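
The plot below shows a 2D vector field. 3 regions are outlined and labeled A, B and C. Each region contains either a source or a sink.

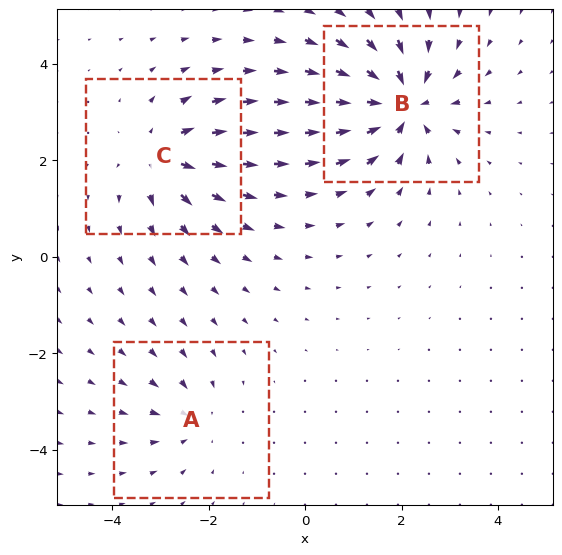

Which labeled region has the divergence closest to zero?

Divergence at each region's feature centre — A: about -3, B: about -6, C: about +4. Region A is closest to zero.

A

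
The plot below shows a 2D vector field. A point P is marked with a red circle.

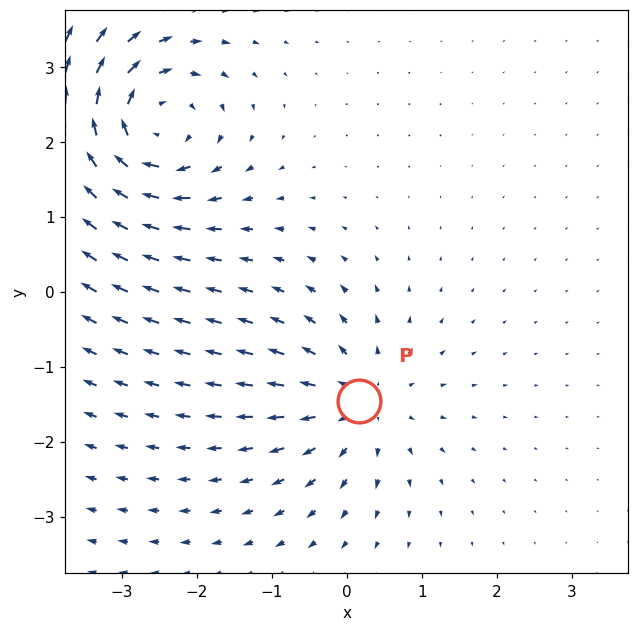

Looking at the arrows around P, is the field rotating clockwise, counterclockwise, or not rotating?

not rotating

Near P at (0.2, -1.5) the arrows show no circulation. The curl there is ≈0.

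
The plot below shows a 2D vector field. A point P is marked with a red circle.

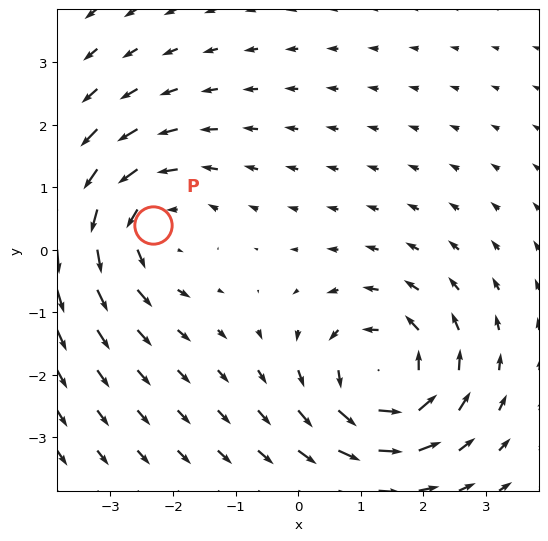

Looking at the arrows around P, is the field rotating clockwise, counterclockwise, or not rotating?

counterclockwise

Near P at (-2.3, 0.4) the arrows circulate counterclockwise. The curl (z-component) there is about +4; positive curl means counterclockwise rotation.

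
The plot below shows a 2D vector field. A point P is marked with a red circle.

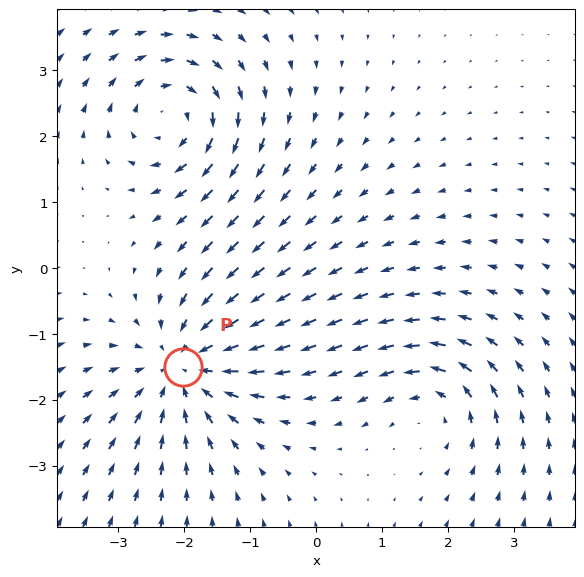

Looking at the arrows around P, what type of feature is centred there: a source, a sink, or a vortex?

sink

At P (-2.0, -1.5) the arrows converge inward. Divergence about -5, curl ≈0 — negative divergence with near-zero curl is a sink.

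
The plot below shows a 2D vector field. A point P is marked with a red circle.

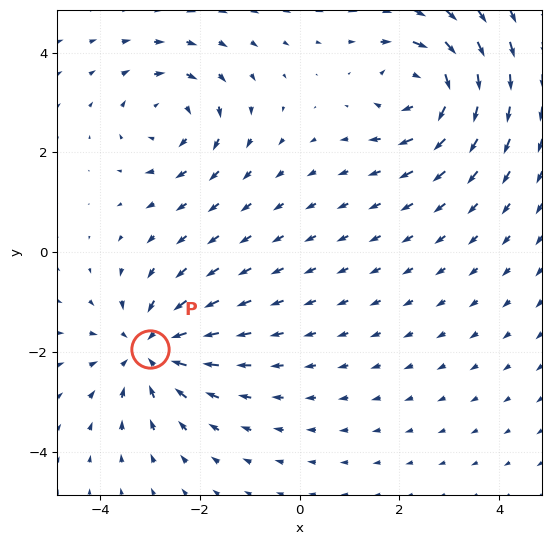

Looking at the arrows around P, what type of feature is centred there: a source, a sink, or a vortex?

sink

At P (-3.0, -1.9) the arrows converge inward. Divergence about -4, curl ≈0 — negative divergence with near-zero curl is a sink.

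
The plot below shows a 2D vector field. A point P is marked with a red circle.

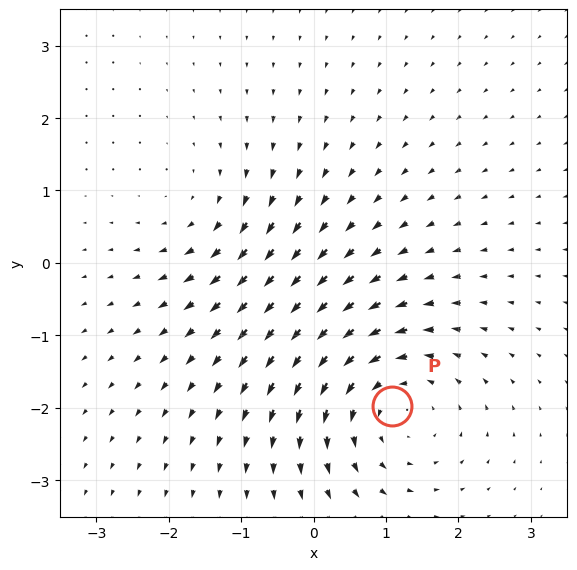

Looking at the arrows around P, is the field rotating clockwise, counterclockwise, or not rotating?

counterclockwise

Near P at (1.1, -2.0) the arrows circulate counterclockwise. The curl (z-component) there is about +4; positive curl means counterclockwise rotation.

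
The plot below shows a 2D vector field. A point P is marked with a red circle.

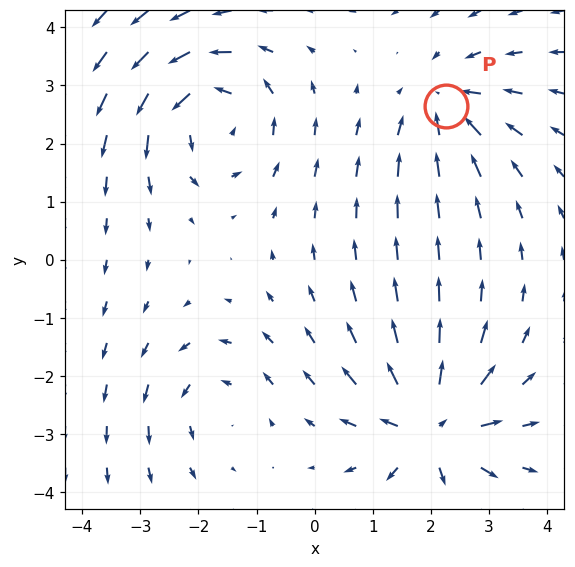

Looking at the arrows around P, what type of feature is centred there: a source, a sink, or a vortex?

At P (2.3, 2.6) the arrows converge inward. Divergence about -4, curl ≈0 — negative divergence with near-zero curl is a sink.

sink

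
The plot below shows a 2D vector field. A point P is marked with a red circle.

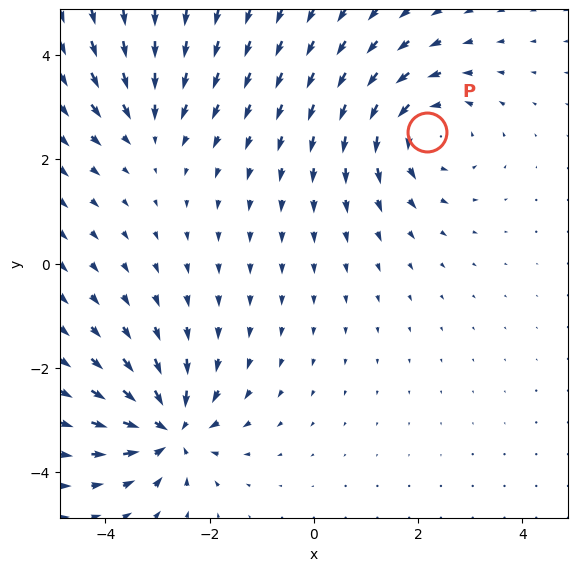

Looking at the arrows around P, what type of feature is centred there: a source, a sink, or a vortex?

At P (2.2, 2.5) the arrows circulate counterclockwise. Divergence ≈0, curl about +4 — near-zero divergence with nonzero curl is a vortex.

vortex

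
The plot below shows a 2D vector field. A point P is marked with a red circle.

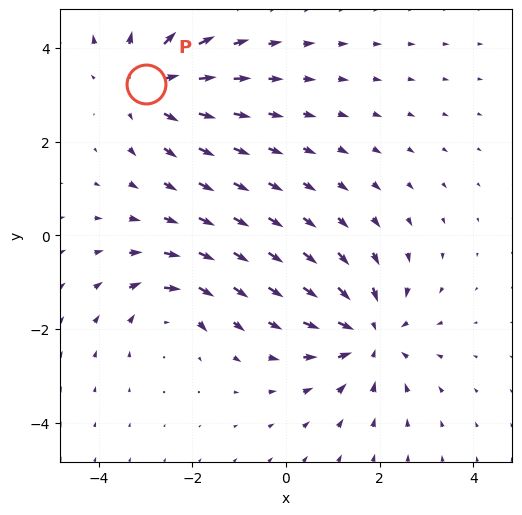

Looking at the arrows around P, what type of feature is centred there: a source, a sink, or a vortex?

source

At P (-3.0, 3.2) the arrows spread outward. Divergence about +4, curl ≈0 — positive divergence with near-zero curl is a source.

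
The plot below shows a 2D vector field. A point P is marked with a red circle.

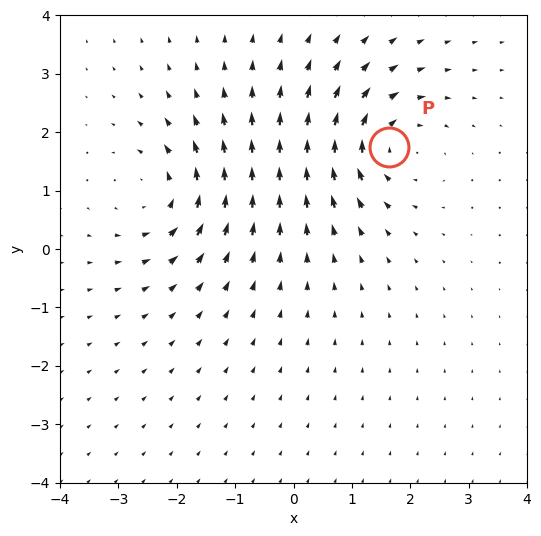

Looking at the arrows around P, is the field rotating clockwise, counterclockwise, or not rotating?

clockwise

Near P at (1.6, 1.7) the arrows circulate clockwise. The curl (z-component) there is about -5; negative curl means clockwise rotation.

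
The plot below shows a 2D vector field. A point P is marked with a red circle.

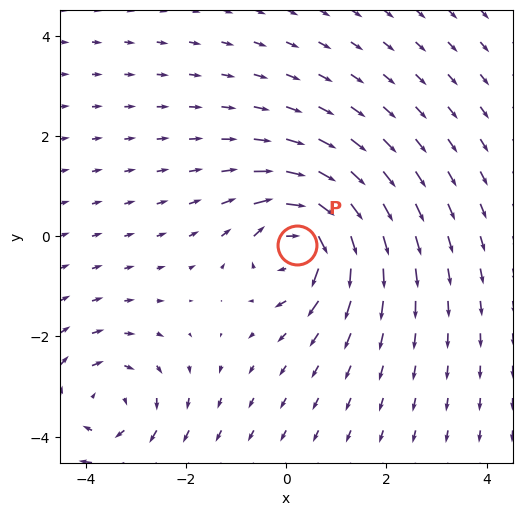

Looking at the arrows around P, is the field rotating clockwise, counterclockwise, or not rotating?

Near P at (0.2, -0.2) the arrows circulate clockwise. The curl (z-component) there is about -7; negative curl means clockwise rotation.

clockwise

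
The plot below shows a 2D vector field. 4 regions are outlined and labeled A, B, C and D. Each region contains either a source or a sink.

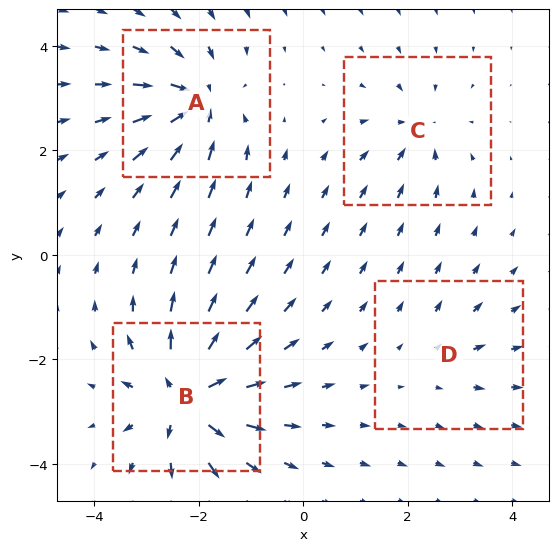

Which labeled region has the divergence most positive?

Divergence at each region's feature centre — A: about -7, B: about +8, C: about -4, D: about +2. Region B is most positive.

B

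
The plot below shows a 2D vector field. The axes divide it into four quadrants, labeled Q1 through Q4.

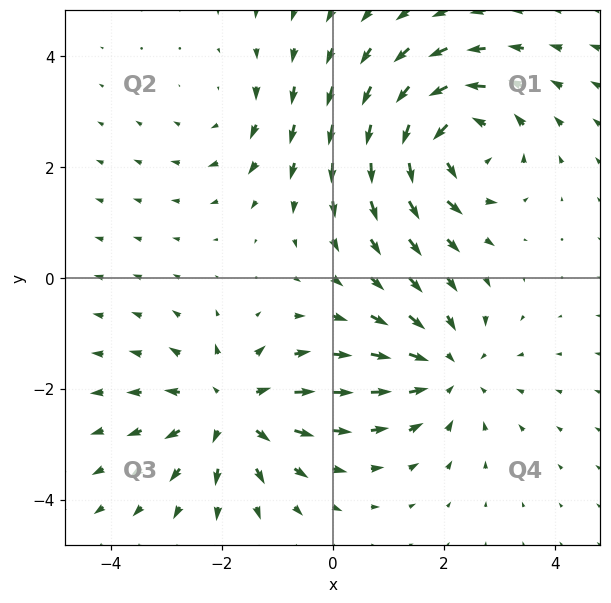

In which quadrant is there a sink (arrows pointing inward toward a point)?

Q4

The sink sits at approximately (2.1, -1.7), which lies in quadrant Q4. The divergence there is about -3, negative as expected for a sink.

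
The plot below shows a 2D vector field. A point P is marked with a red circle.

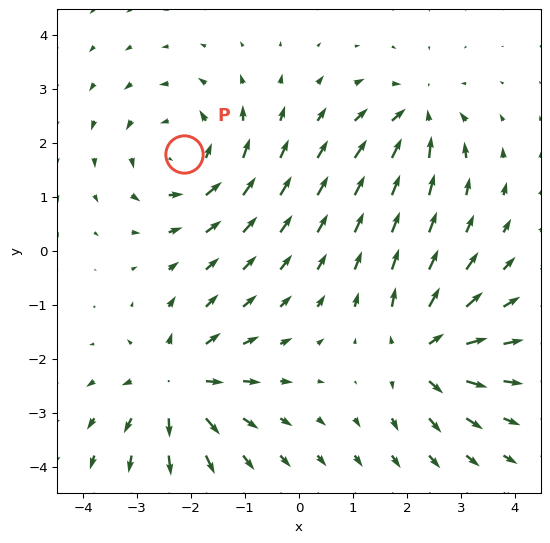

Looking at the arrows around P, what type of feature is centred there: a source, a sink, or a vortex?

At P (-2.1, 1.8) the arrows circulate counterclockwise. Divergence ≈0, curl about +4 — near-zero divergence with nonzero curl is a vortex.

vortex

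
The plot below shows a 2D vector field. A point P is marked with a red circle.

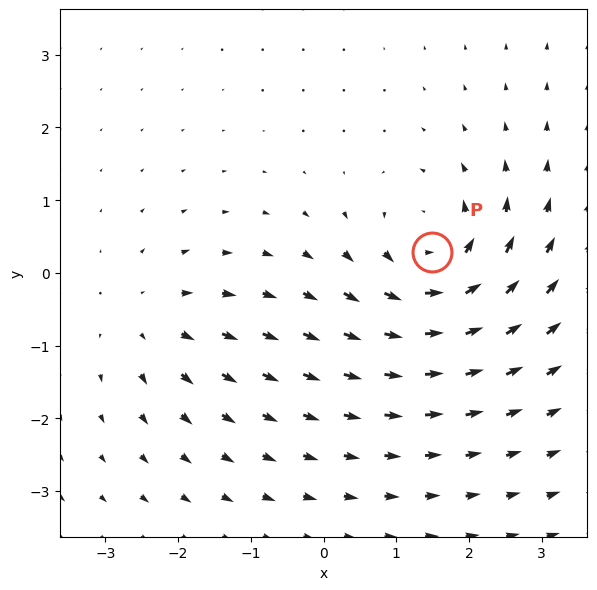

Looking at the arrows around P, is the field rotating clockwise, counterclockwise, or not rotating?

counterclockwise

Near P at (1.5, 0.3) the arrows circulate counterclockwise. The curl (z-component) there is about +6; positive curl means counterclockwise rotation.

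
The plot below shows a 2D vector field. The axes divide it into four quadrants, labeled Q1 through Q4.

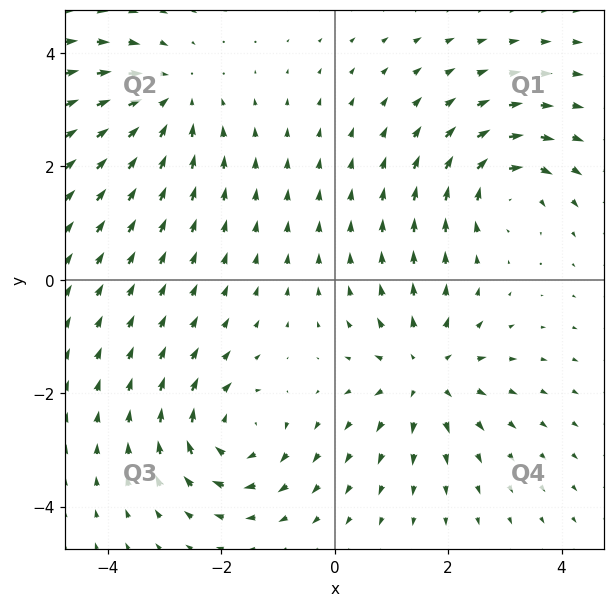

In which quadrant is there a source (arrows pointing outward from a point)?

The source sits at approximately (1.6, -1.6), which lies in quadrant Q4. The divergence there is about +5, positive as expected for a source.

Q4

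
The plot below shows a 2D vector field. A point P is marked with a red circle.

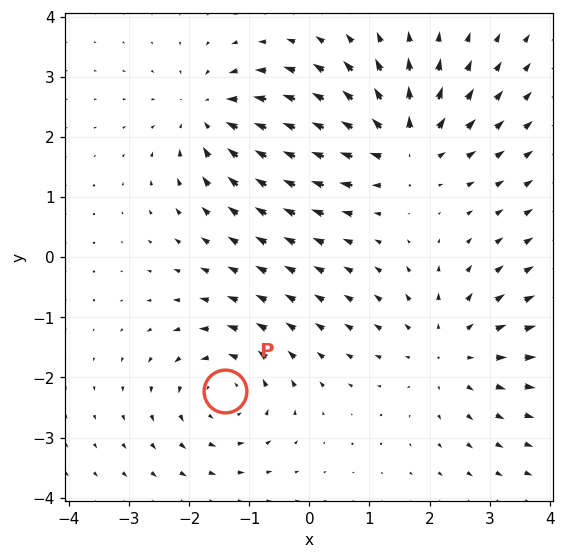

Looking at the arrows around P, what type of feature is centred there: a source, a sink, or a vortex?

At P (-1.4, -2.2) the arrows circulate counterclockwise. Divergence ≈0, curl about +5 — near-zero divergence with nonzero curl is a vortex.

vortex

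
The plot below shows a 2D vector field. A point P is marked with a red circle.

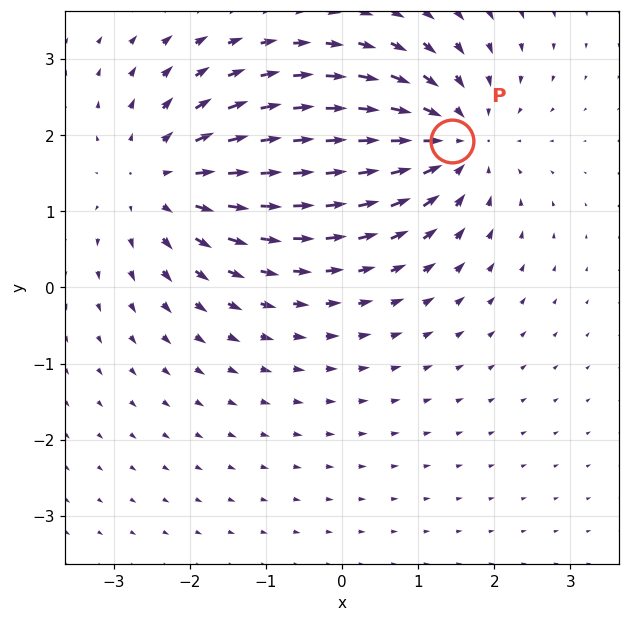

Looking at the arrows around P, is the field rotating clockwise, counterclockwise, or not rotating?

Near P at (1.4, 1.9) the arrows show no circulation. The curl there is ≈0.

not rotating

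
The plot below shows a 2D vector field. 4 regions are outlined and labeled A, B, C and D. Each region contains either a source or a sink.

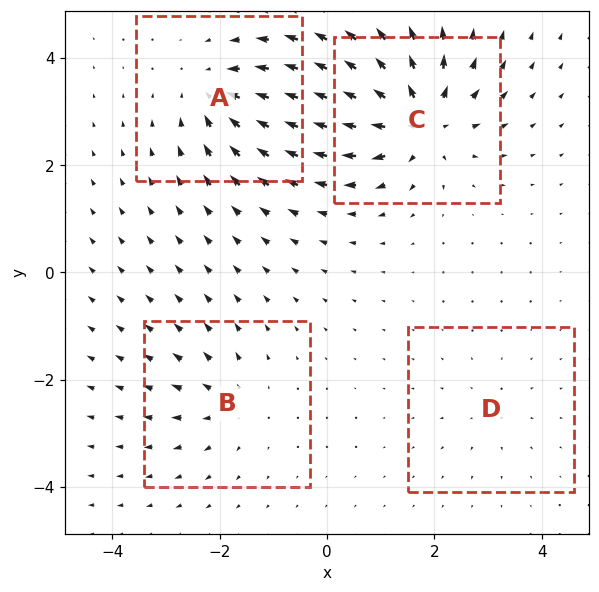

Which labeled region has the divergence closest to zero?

D

Divergence at each region's feature centre — A: about -5, B: about +4, C: about +8, D: about +2. Region D is closest to zero.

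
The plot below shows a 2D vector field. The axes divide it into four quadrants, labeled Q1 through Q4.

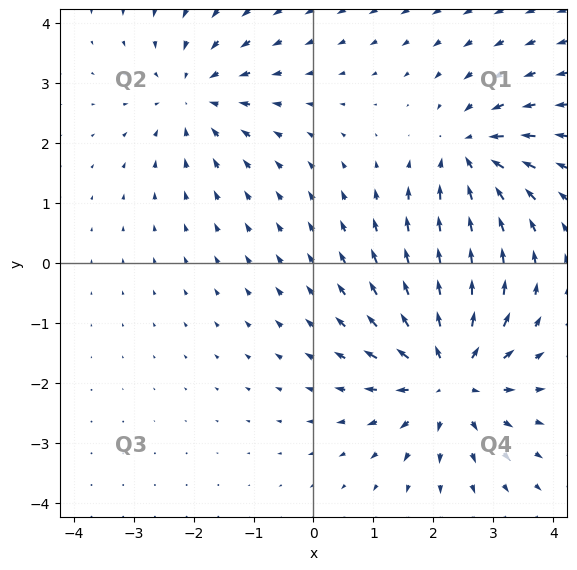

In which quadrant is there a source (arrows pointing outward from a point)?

Q4

The source sits at approximately (2.3, -1.9), which lies in quadrant Q4. The divergence there is about +4, positive as expected for a source.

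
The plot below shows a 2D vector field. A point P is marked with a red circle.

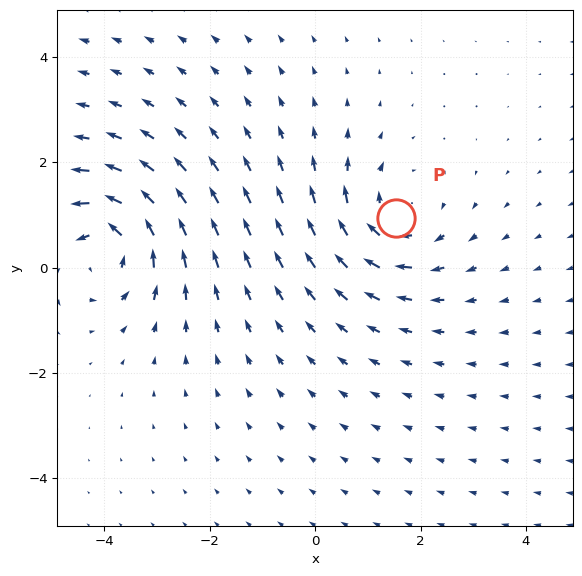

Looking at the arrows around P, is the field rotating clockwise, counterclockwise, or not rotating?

clockwise

Near P at (1.5, 1.0) the arrows circulate clockwise. The curl (z-component) there is about -3; negative curl means clockwise rotation.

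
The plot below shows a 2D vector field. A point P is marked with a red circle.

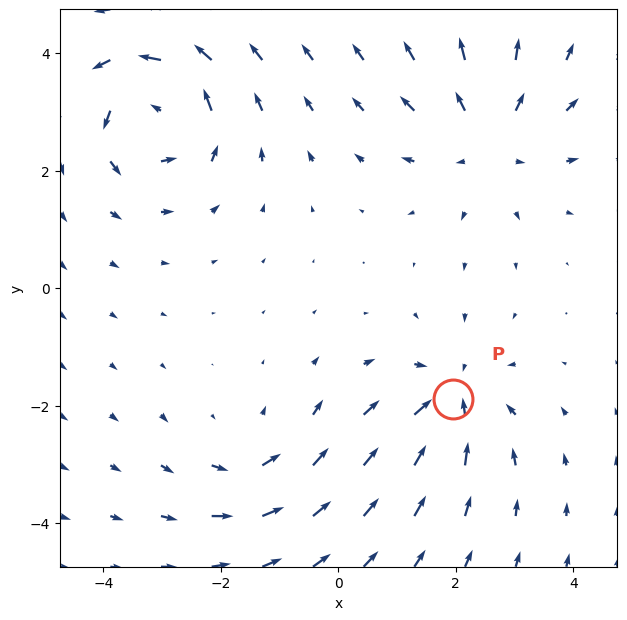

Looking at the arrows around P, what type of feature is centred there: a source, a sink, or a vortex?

sink

At P (1.9, -1.9) the arrows converge inward. Divergence about -4, curl ≈0 — negative divergence with near-zero curl is a sink.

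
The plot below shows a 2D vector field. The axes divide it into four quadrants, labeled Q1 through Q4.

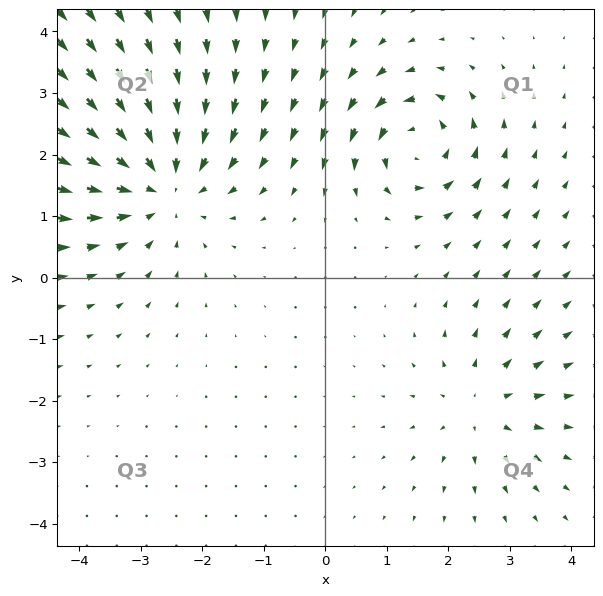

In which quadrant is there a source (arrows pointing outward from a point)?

The source sits at approximately (2.5, -2.1), which lies in quadrant Q4. The divergence there is about +3, positive as expected for a source.

Q4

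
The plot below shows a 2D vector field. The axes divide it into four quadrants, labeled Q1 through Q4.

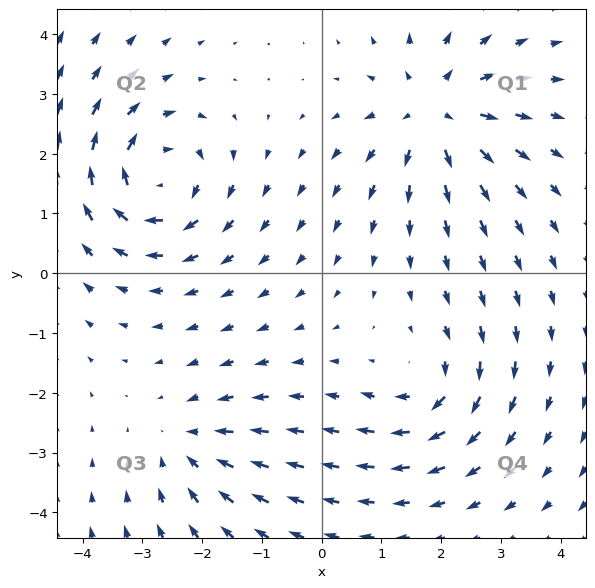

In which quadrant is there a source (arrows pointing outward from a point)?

Q1

The source sits at approximately (1.9, 2.7), which lies in quadrant Q1. The divergence there is about +5, positive as expected for a source.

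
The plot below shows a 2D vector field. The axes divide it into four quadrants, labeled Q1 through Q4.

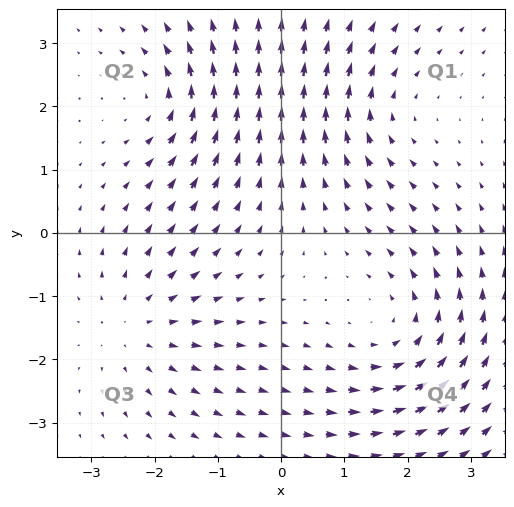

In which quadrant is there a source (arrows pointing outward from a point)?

Q3

The source sits at approximately (-2.3, -1.5), which lies in quadrant Q3. The divergence there is about +3, positive as expected for a source.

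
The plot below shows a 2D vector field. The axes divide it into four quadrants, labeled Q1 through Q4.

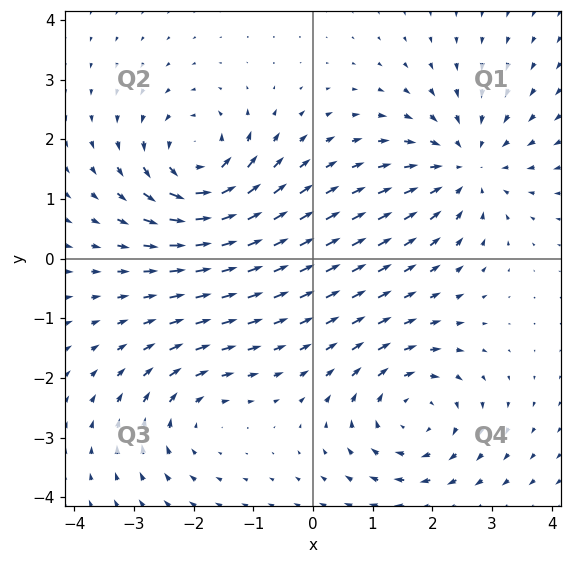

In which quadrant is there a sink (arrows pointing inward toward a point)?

The sink sits at approximately (2.6, 1.5), which lies in quadrant Q1. The divergence there is about -5, negative as expected for a sink.

Q1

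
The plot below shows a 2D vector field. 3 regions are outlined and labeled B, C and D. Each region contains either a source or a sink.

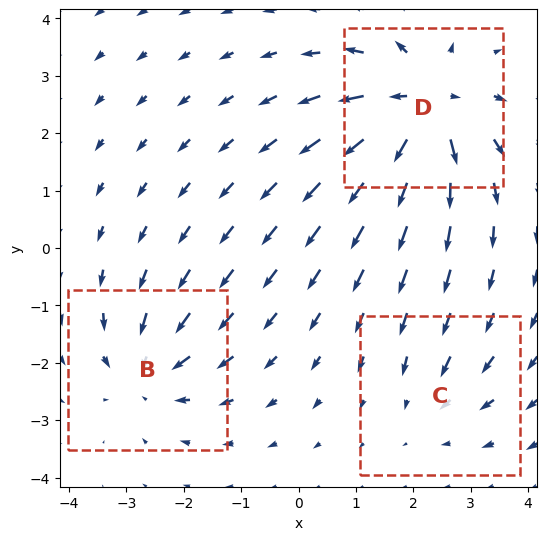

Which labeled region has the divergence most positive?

Divergence at each region's feature centre — B: about -4, C: about -2, D: about +6. Region D is most positive.

D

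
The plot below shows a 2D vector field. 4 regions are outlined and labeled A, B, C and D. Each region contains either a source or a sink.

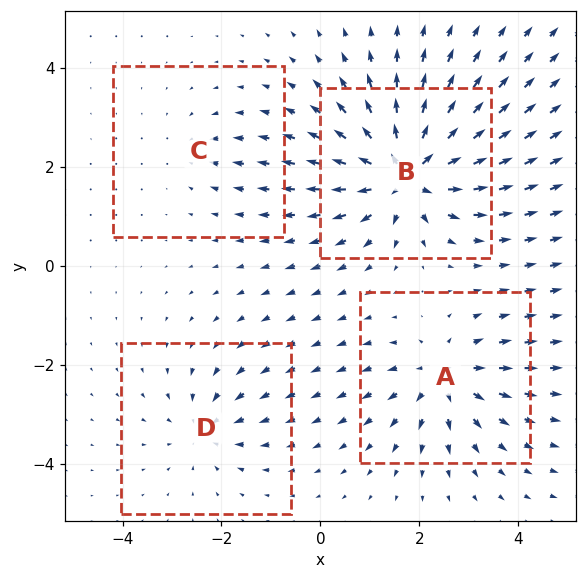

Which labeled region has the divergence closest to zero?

Divergence at each region's feature centre — A: about +5, B: about +8, C: about -2, D: about -4. Region C is closest to zero.

C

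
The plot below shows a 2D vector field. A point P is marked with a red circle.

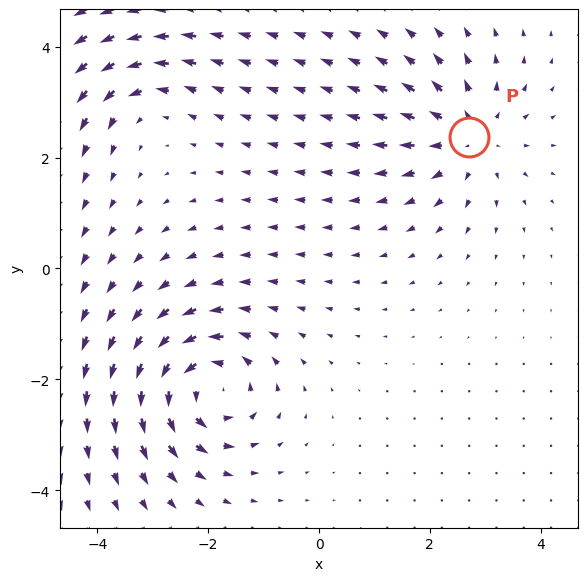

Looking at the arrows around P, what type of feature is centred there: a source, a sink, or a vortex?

At P (2.7, 2.4) the arrows spread outward. Divergence about +4, curl ≈0 — positive divergence with near-zero curl is a source.

source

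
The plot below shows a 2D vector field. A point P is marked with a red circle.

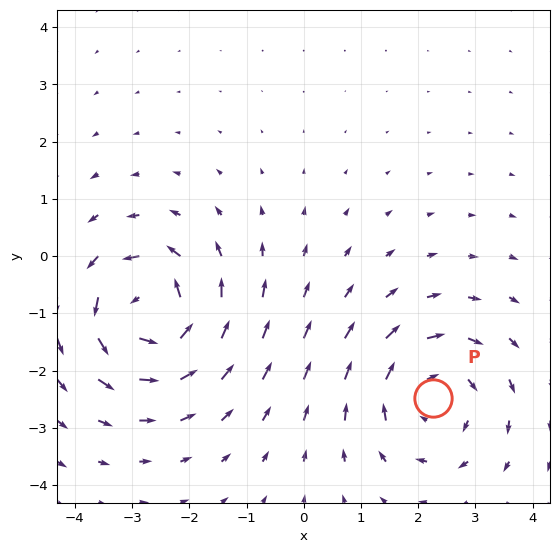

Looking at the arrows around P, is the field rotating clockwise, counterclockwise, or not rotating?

clockwise

Near P at (2.3, -2.5) the arrows circulate clockwise. The curl (z-component) there is about -4; negative curl means clockwise rotation.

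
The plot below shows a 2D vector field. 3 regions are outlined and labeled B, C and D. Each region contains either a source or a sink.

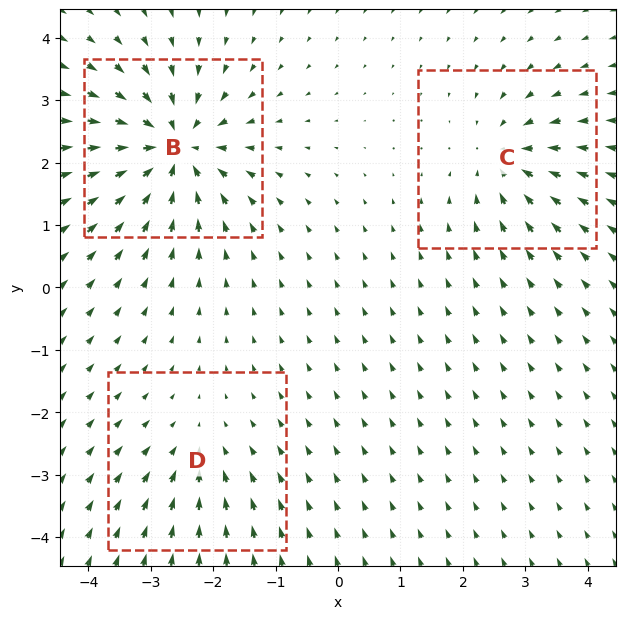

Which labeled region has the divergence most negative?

B

Divergence at each region's feature centre — B: about -6, C: about -4, D: about -3. Region B is most negative.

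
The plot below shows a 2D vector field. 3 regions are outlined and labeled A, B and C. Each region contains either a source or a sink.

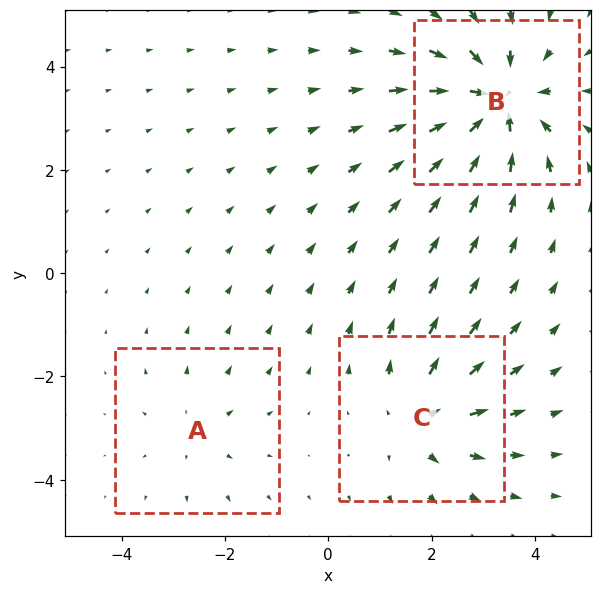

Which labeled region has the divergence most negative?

B

Divergence at each region's feature centre — A: about +2, B: about -5, C: about +3. Region B is most negative.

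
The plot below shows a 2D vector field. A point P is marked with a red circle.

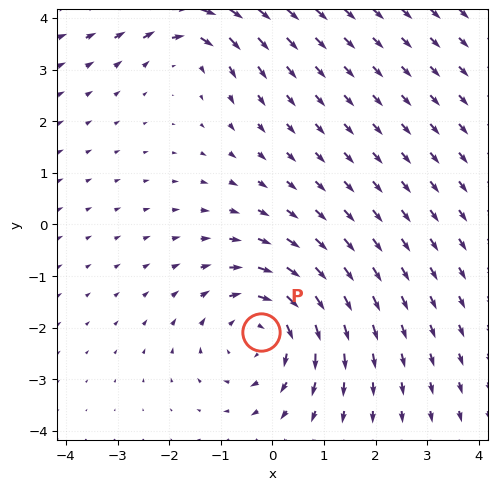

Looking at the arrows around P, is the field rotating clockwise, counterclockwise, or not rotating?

Near P at (-0.2, -2.1) the arrows circulate clockwise. The curl (z-component) there is about -3; negative curl means clockwise rotation.

clockwise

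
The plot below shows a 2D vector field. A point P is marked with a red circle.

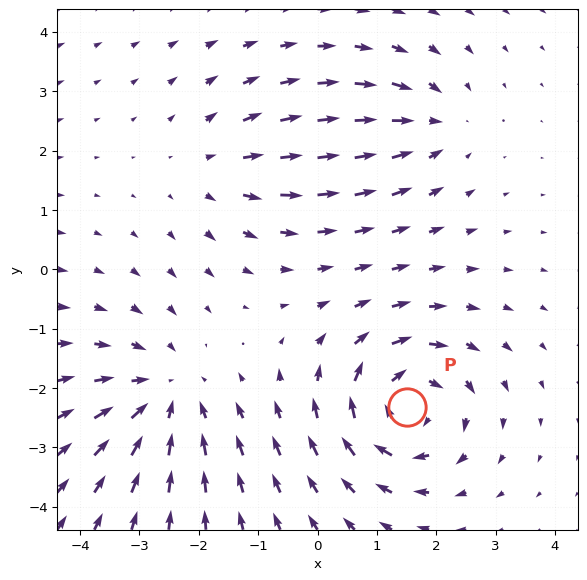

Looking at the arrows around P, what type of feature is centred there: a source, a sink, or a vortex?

At P (1.5, -2.3) the arrows circulate clockwise. Divergence ≈0, curl about -6 — near-zero divergence with nonzero curl is a vortex.

vortex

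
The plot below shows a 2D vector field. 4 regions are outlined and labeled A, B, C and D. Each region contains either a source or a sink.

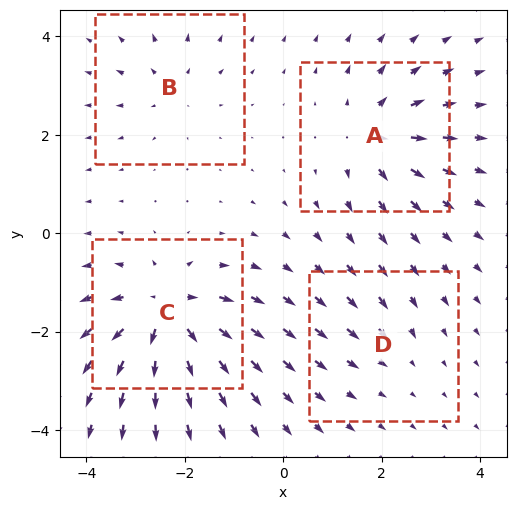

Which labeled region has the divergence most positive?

C

Divergence at each region's feature centre — A: about +6, B: about +3, C: about +8, D: about -2. Region C is most positive.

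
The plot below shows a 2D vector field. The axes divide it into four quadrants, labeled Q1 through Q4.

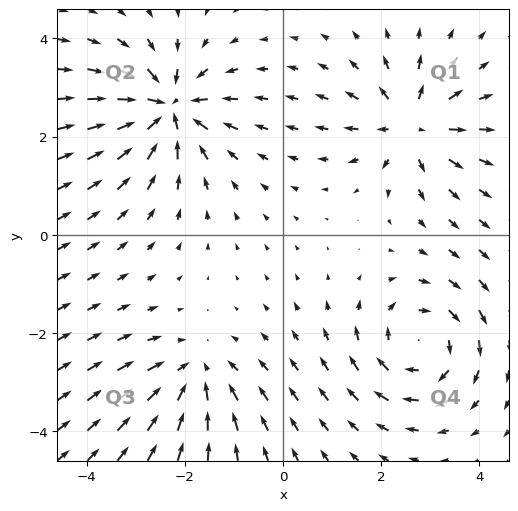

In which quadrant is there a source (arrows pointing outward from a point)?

Q1

The source sits at approximately (2.6, 2.2), which lies in quadrant Q1. The divergence there is about +5, positive as expected for a source.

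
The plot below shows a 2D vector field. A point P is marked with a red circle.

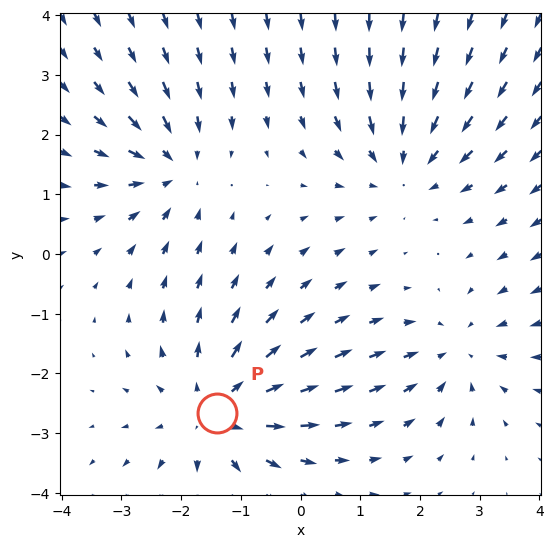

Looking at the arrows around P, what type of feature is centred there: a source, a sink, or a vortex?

At P (-1.4, -2.7) the arrows spread outward. Divergence about +4, curl ≈0 — positive divergence with near-zero curl is a source.

source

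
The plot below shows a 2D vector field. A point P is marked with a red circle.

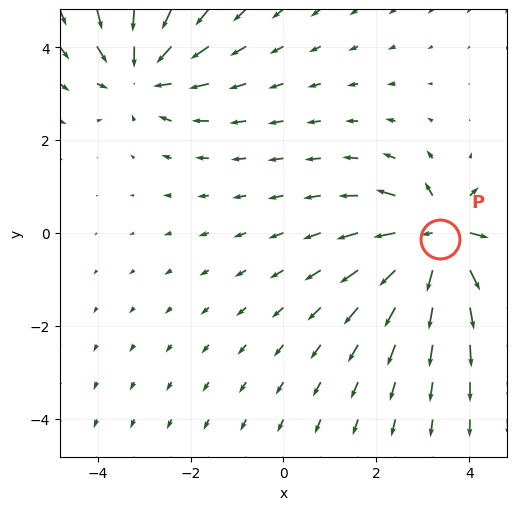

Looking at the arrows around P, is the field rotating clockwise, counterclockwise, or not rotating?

not rotating

Near P at (3.4, -0.1) the arrows show no circulation. The curl there is ≈0.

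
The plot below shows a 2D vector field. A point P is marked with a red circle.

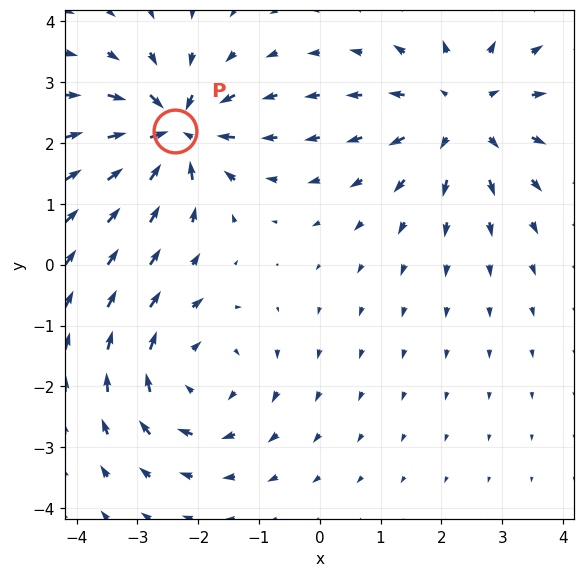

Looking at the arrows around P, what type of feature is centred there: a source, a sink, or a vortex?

At P (-2.4, 2.2) the arrows converge inward. Divergence about -7, curl ≈0 — negative divergence with near-zero curl is a sink.

sink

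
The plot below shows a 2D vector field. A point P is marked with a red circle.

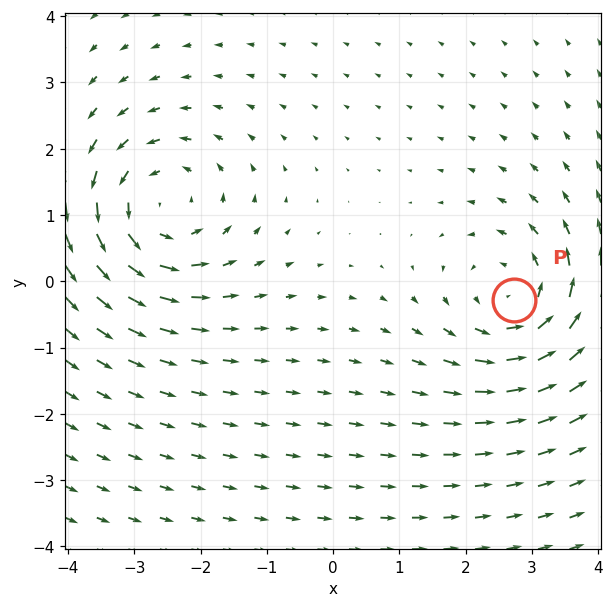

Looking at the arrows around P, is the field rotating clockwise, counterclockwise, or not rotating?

counterclockwise

Near P at (2.7, -0.3) the arrows circulate counterclockwise. The curl (z-component) there is about +4; positive curl means counterclockwise rotation.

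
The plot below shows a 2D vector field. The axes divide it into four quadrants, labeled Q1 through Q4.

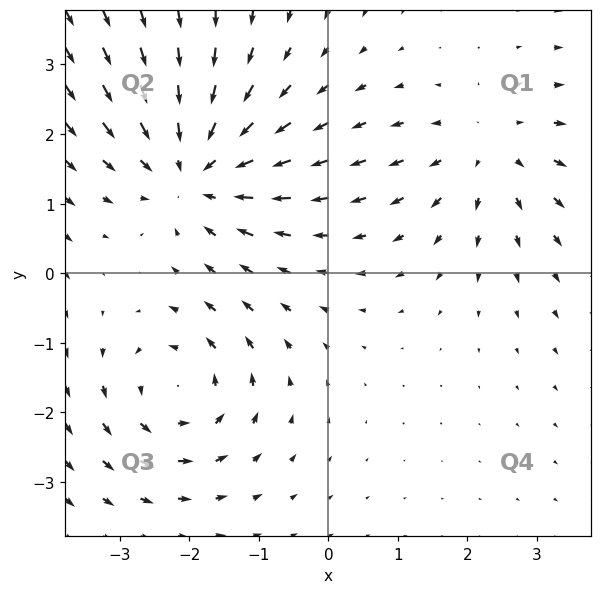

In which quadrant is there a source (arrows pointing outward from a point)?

Q1

The source sits at approximately (2.3, 1.7), which lies in quadrant Q1. The divergence there is about +2, positive as expected for a source.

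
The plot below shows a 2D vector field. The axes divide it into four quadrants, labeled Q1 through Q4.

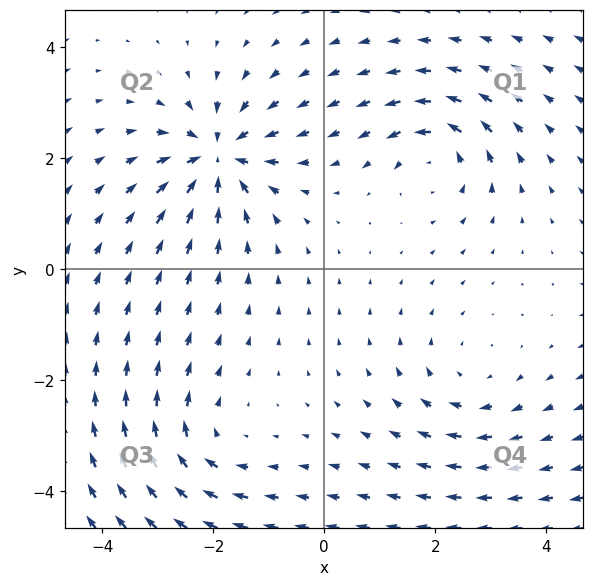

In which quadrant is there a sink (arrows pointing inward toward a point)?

The sink sits at approximately (-1.9, 2.0), which lies in quadrant Q2. The divergence there is about -6, negative as expected for a sink.

Q2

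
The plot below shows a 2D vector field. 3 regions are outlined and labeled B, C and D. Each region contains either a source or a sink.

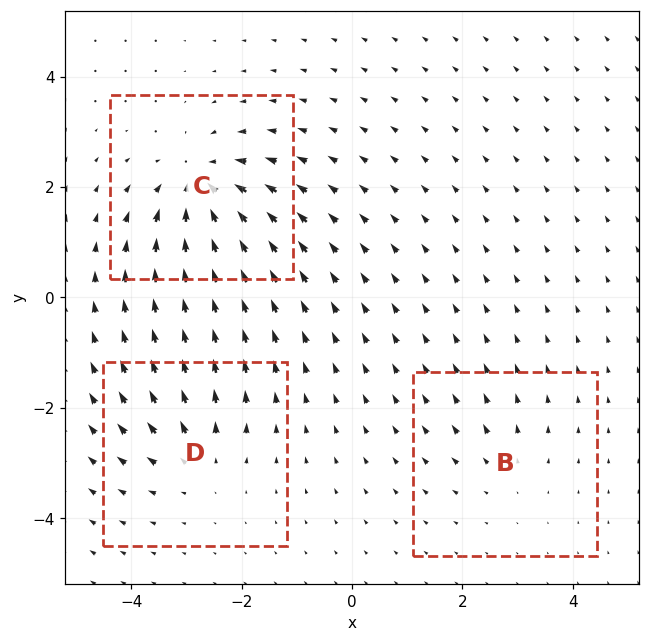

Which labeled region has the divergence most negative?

C

Divergence at each region's feature centre — B: about +2, C: about -5, D: about +3. Region C is most negative.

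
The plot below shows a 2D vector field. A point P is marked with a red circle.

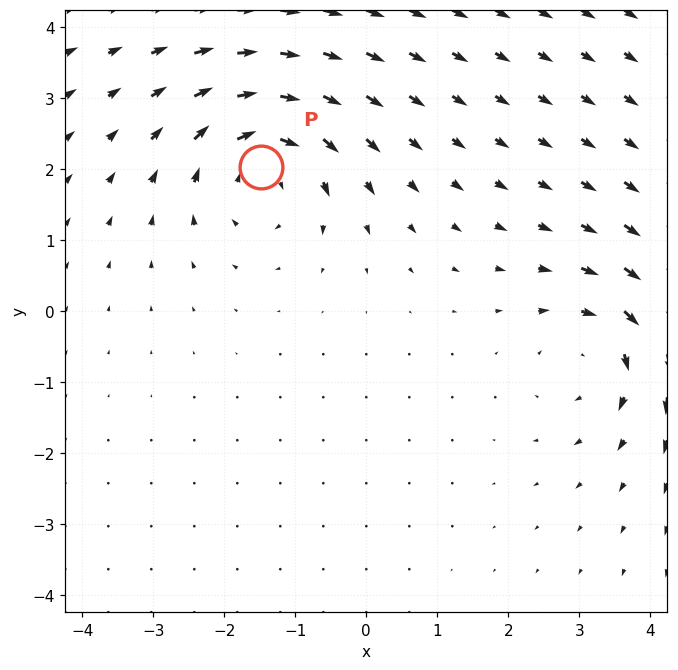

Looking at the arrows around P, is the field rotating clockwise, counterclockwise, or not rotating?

Near P at (-1.5, 2.0) the arrows circulate clockwise. The curl (z-component) there is about -4; negative curl means clockwise rotation.

clockwise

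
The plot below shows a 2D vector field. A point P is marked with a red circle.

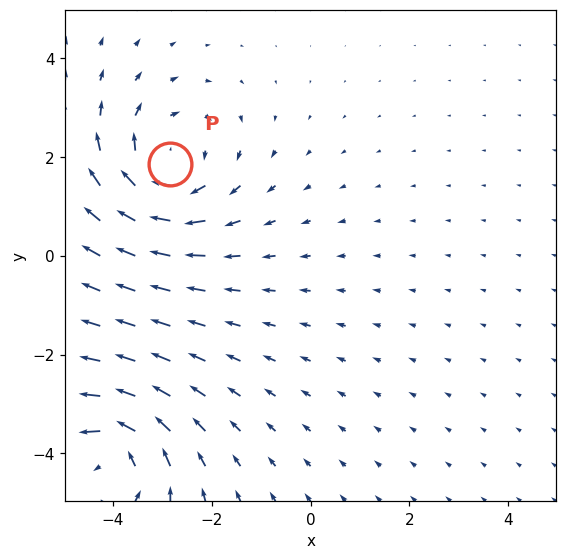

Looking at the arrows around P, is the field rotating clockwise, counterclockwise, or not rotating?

clockwise

Near P at (-2.8, 1.9) the arrows circulate clockwise. The curl (z-component) there is about -4; negative curl means clockwise rotation.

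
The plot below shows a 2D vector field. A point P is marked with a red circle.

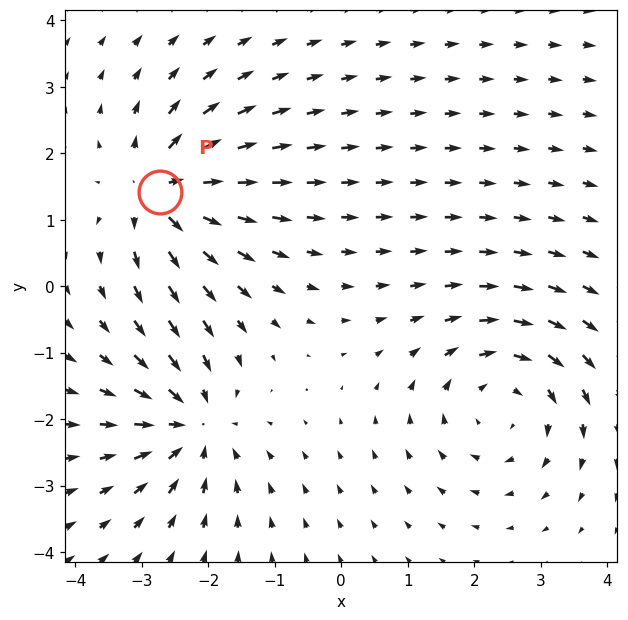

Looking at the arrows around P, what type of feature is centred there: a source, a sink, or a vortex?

At P (-2.7, 1.4) the arrows spread outward. Divergence about +5, curl ≈0 — positive divergence with near-zero curl is a source.

source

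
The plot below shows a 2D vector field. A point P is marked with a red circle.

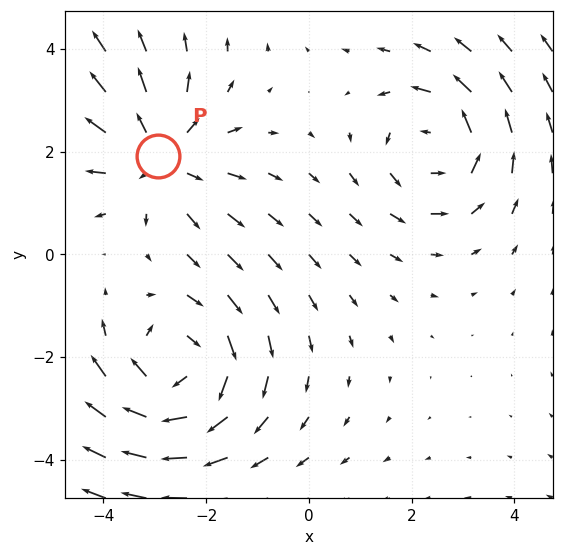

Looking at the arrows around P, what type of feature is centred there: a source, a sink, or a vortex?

At P (-2.9, 1.9) the arrows spread outward. Divergence about +3, curl ≈0 — positive divergence with near-zero curl is a source.

source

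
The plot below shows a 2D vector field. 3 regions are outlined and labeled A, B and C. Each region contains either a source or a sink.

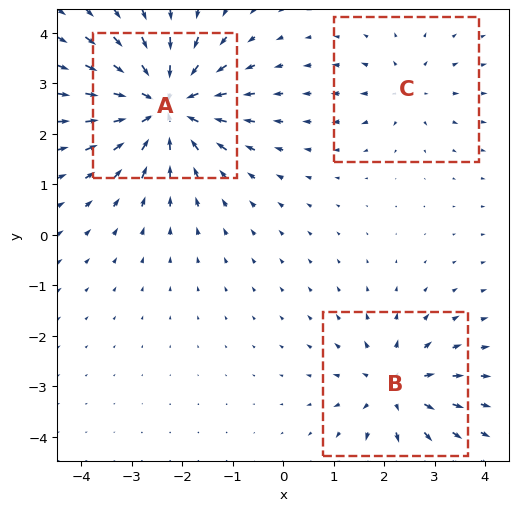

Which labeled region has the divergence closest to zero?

Divergence at each region's feature centre — A: about -6, B: about +4, C: about +2. Region C is closest to zero.

C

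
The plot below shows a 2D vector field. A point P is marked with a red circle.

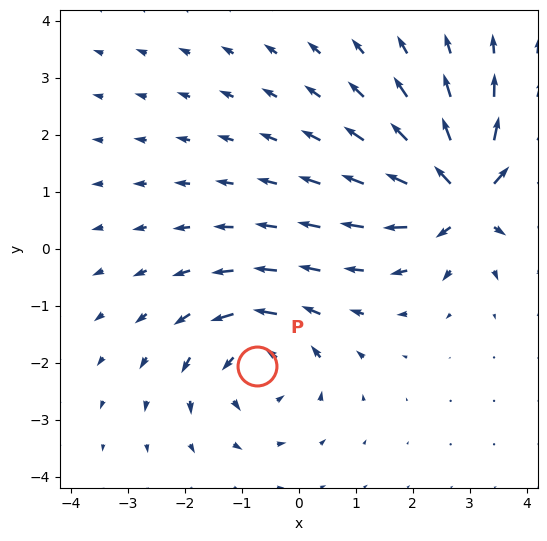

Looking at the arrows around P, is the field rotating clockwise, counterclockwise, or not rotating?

Near P at (-0.7, -2.1) the arrows circulate counterclockwise. The curl (z-component) there is about +4; positive curl means counterclockwise rotation.

counterclockwise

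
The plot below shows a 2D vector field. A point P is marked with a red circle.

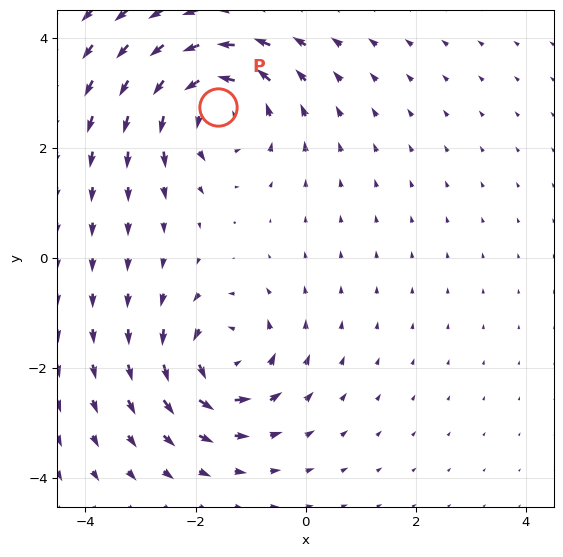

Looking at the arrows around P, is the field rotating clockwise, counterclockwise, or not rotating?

counterclockwise

Near P at (-1.6, 2.7) the arrows circulate counterclockwise. The curl (z-component) there is about +5; positive curl means counterclockwise rotation.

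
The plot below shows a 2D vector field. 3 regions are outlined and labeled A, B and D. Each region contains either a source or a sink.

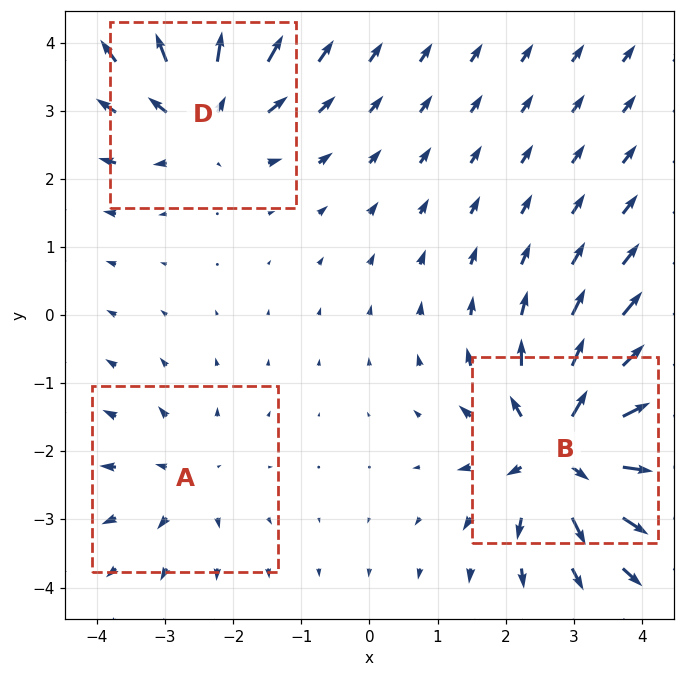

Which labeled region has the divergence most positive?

Divergence at each region's feature centre — A: about +2, B: about +6, D: about +4. Region B is most positive.

B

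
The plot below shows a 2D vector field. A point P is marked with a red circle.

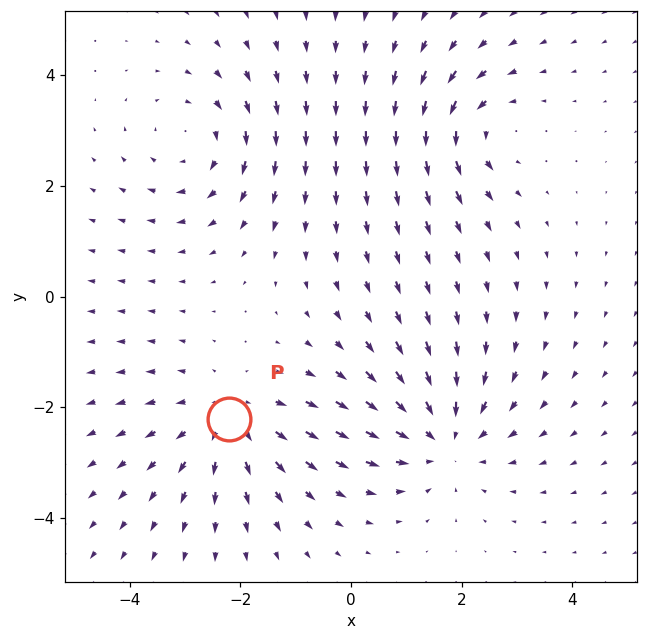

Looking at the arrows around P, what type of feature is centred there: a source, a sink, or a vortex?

At P (-2.2, -2.2) the arrows spread outward. Divergence about +3, curl ≈0 — positive divergence with near-zero curl is a source.

source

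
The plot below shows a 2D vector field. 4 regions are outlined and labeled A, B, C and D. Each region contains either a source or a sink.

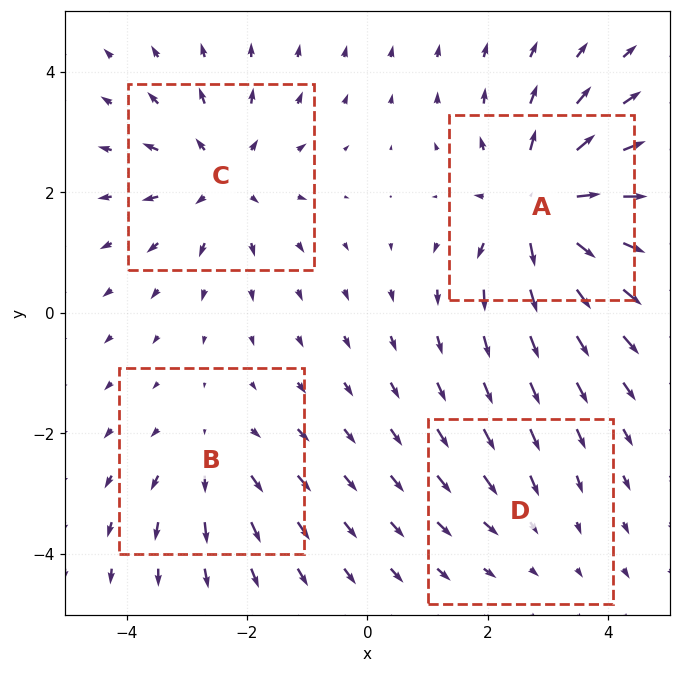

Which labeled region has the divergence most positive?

A

Divergence at each region's feature centre — A: about +7, B: about +3, C: about +5, D: about -2. Region A is most positive.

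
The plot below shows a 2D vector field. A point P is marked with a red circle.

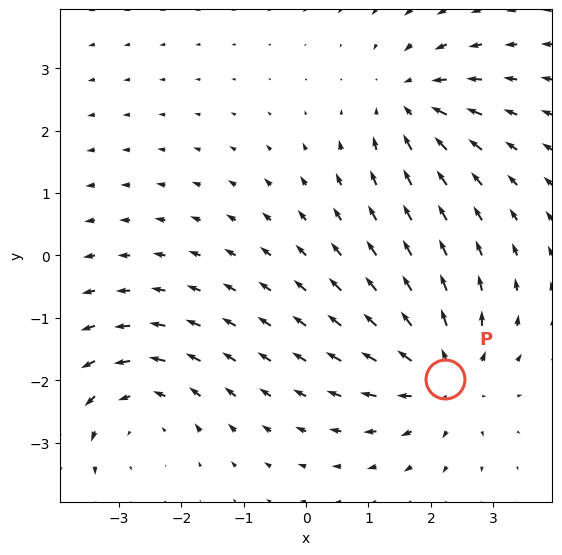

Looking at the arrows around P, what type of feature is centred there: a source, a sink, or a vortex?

source

At P (2.2, -2.0) the arrows spread outward. Divergence about +4, curl ≈0 — positive divergence with near-zero curl is a source.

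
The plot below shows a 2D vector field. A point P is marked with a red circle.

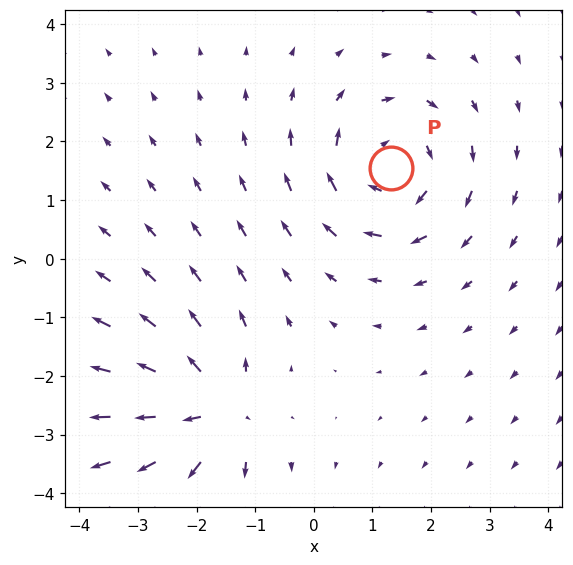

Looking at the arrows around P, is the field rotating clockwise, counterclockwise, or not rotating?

clockwise

Near P at (1.3, 1.6) the arrows circulate clockwise. The curl (z-component) there is about -5; negative curl means clockwise rotation.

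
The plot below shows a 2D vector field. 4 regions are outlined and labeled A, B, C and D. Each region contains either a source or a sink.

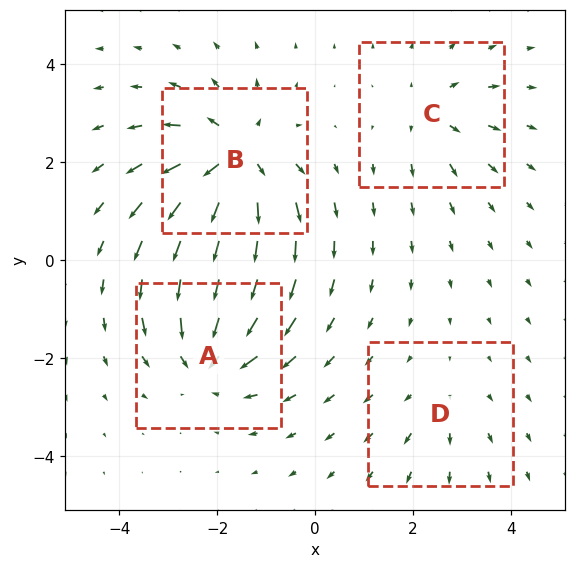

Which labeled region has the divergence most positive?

Divergence at each region's feature centre — A: about -5, B: about +7, C: about +3, D: about +2. Region B is most positive.

B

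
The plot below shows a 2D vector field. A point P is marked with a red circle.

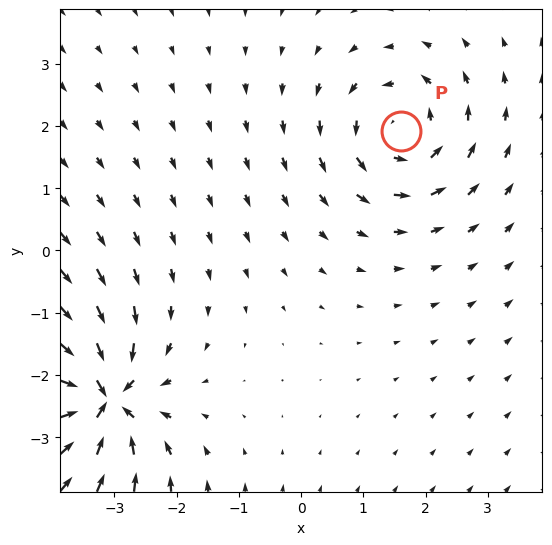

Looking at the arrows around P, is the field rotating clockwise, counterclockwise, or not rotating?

Near P at (1.6, 1.9) the arrows circulate counterclockwise. The curl (z-component) there is about +4; positive curl means counterclockwise rotation.

counterclockwise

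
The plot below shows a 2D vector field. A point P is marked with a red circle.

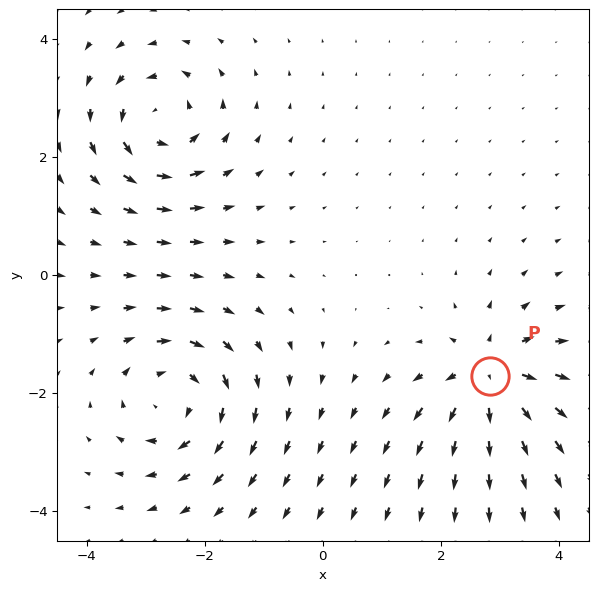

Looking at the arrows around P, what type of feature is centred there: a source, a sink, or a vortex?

source

At P (2.8, -1.7) the arrows spread outward. Divergence about +7, curl ≈0 — positive divergence with near-zero curl is a source.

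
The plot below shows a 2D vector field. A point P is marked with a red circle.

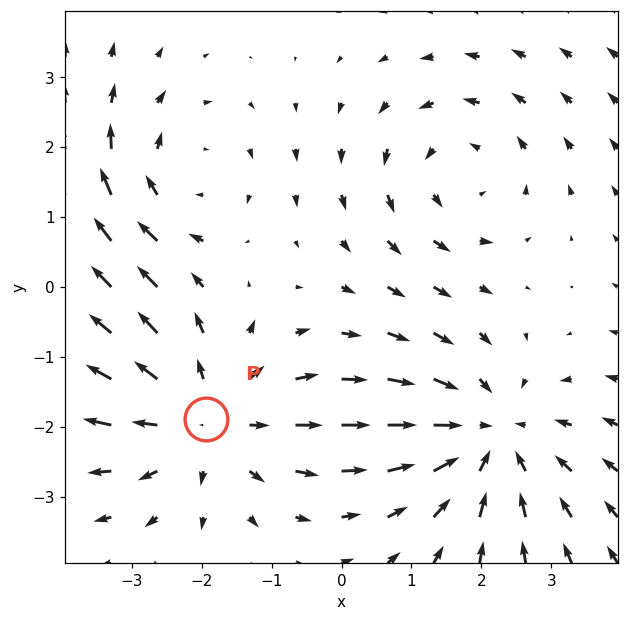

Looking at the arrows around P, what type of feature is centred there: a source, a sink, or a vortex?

At P (-1.9, -1.9) the arrows spread outward. Divergence about +3, curl ≈0 — positive divergence with near-zero curl is a source.

source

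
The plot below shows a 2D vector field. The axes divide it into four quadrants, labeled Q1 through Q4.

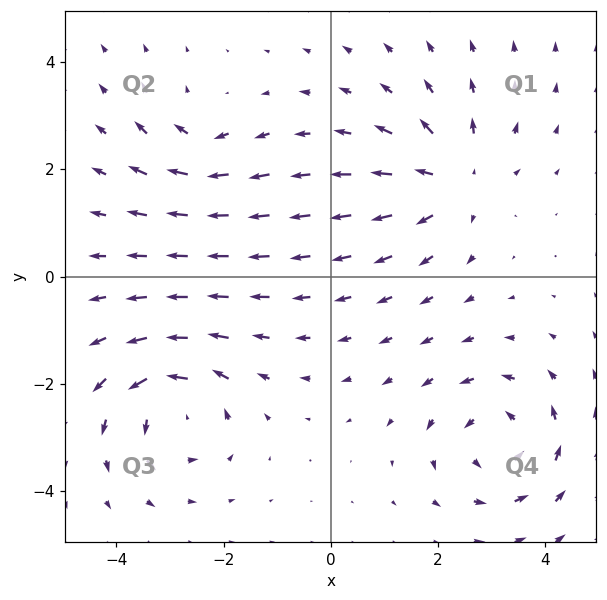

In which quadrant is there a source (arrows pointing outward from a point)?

The source sits at approximately (2.3, 1.8), which lies in quadrant Q1. The divergence there is about +5, positive as expected for a source.

Q1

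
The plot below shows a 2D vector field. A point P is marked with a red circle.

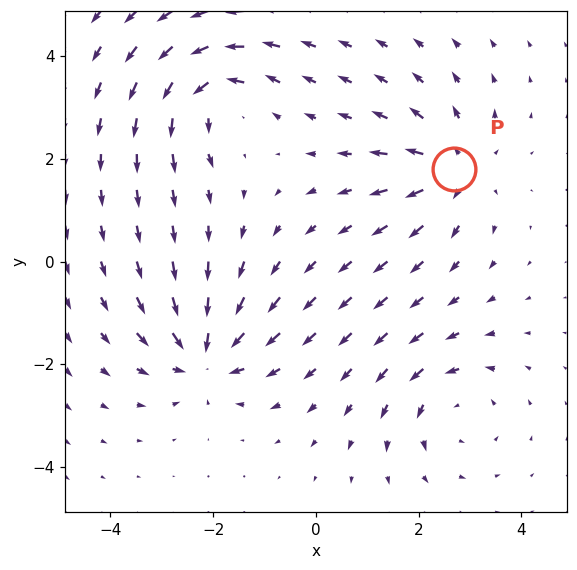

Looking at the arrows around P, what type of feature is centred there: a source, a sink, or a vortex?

source

At P (2.7, 1.8) the arrows spread outward. Divergence about +5, curl ≈0 — positive divergence with near-zero curl is a source.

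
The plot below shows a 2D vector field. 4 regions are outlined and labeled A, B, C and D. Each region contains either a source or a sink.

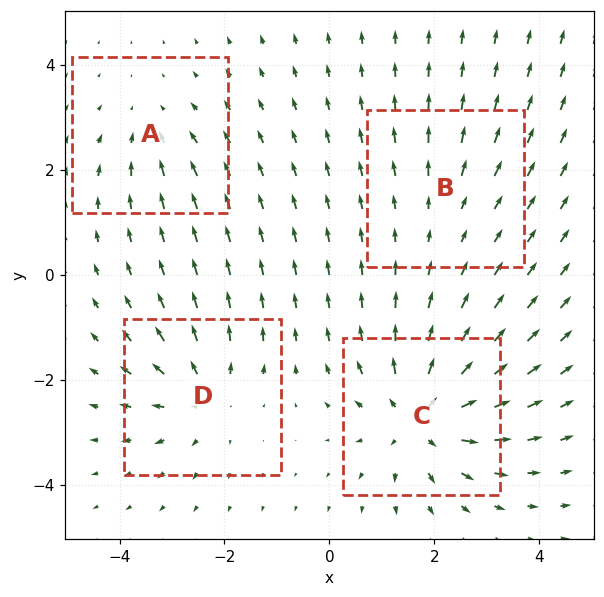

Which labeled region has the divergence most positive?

Divergence at each region's feature centre — A: about -3, B: about +2, C: about +7, D: about +5. Region C is most positive.

C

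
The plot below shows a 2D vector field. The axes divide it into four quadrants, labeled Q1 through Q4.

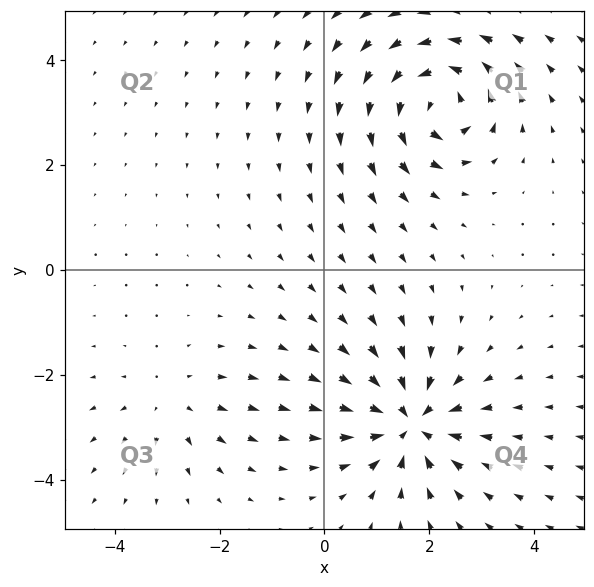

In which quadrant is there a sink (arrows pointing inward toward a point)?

Q4

The sink sits at approximately (1.6, -2.9), which lies in quadrant Q4. The divergence there is about -6, negative as expected for a sink.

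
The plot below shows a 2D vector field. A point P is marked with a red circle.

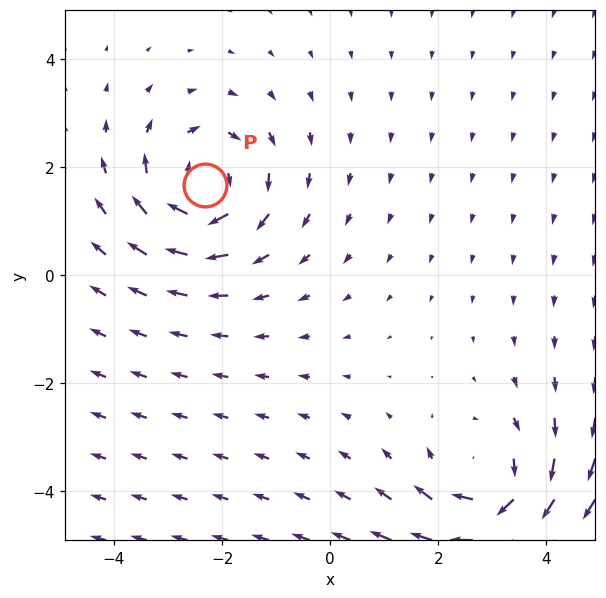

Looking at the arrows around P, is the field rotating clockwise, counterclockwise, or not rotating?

Near P at (-2.3, 1.7) the arrows circulate clockwise. The curl (z-component) there is about -4; negative curl means clockwise rotation.

clockwise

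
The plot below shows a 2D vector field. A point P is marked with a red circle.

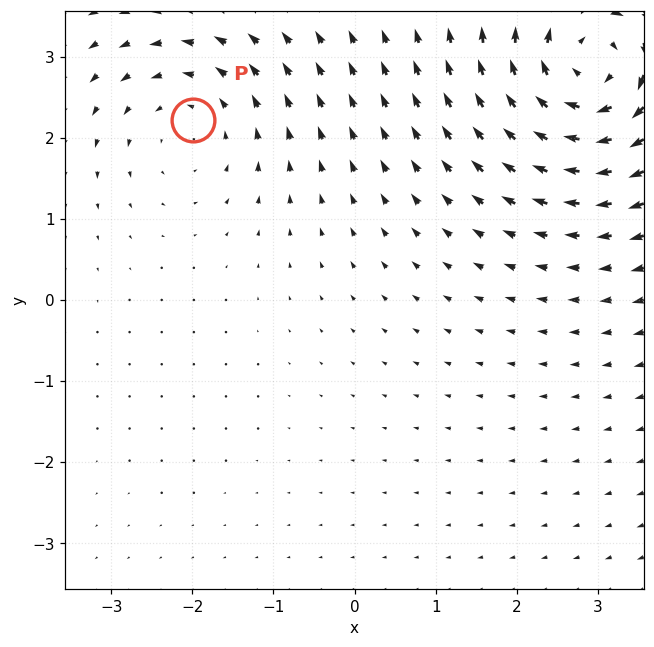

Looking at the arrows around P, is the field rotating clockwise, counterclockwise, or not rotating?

counterclockwise

Near P at (-2.0, 2.2) the arrows circulate counterclockwise. The curl (z-component) there is about +2; positive curl means counterclockwise rotation.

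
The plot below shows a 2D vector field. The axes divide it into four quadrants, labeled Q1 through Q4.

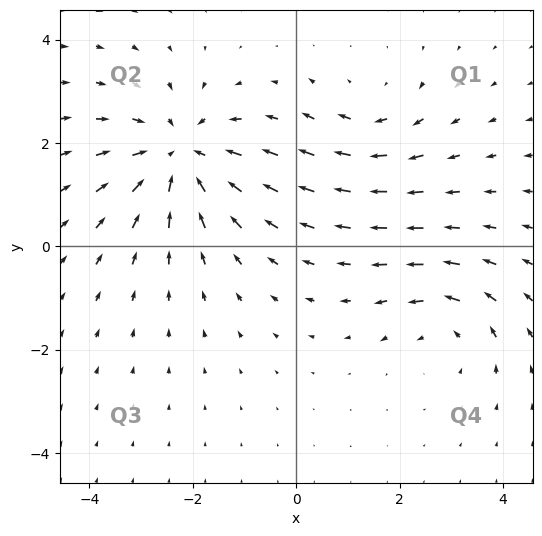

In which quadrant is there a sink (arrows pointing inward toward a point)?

The sink sits at approximately (-2.2, 1.8), which lies in quadrant Q2. The divergence there is about -4, negative as expected for a sink.

Q2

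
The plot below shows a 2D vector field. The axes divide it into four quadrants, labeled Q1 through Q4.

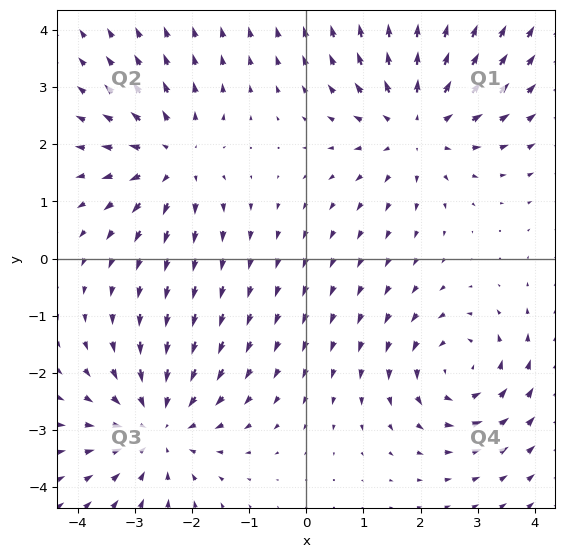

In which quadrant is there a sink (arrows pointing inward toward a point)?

The sink sits at approximately (-2.6, -3.0), which lies in quadrant Q3. The divergence there is about -3, negative as expected for a sink.

Q3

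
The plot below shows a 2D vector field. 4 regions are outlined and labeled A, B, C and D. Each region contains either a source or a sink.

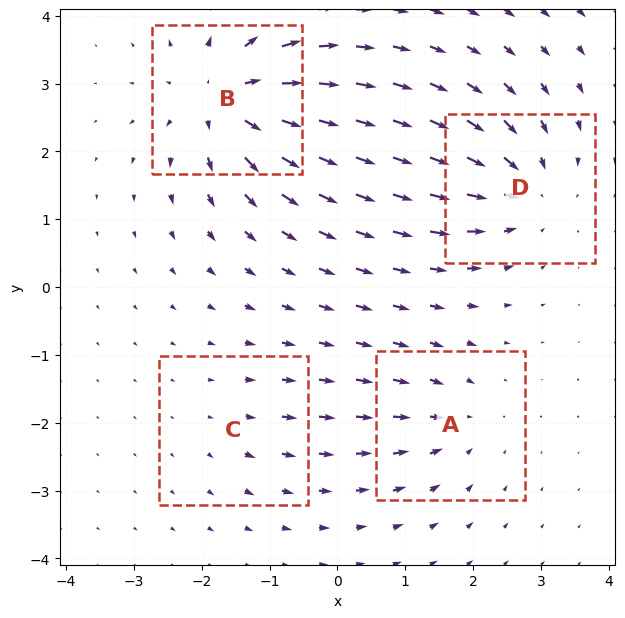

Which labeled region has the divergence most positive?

B

Divergence at each region's feature centre — A: about -4, B: about +8, C: about +2, D: about -6. Region B is most positive.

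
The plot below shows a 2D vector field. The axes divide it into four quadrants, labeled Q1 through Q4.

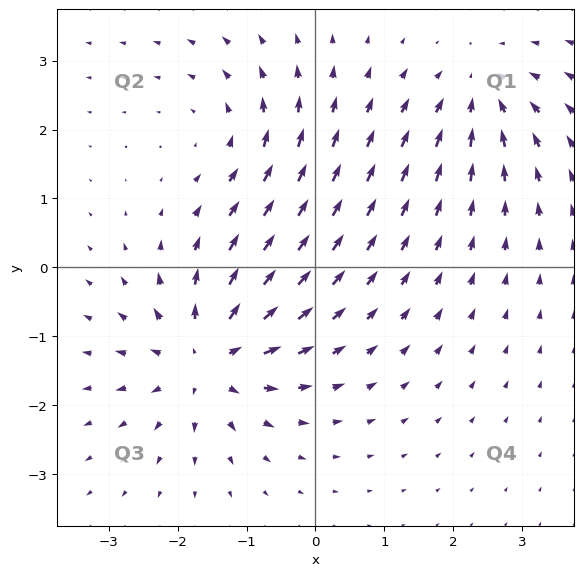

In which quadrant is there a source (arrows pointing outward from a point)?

The source sits at approximately (-1.6, -1.3), which lies in quadrant Q3. The divergence there is about +6, positive as expected for a source.

Q3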